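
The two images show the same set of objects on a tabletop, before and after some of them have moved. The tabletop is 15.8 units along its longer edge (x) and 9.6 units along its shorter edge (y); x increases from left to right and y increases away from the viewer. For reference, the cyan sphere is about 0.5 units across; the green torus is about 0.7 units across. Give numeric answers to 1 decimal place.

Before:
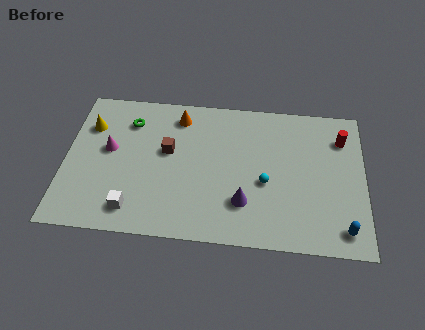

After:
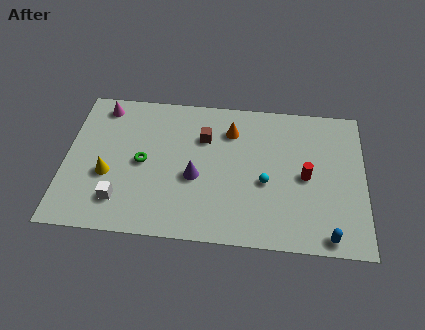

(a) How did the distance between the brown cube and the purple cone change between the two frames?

-2.4

The distance was about 5.1 in the first image and 2.7 in the second, so they moved 2.4 units closer together.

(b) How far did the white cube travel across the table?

0.9

From (3.7, 1.6) to (3.0, 2.1), the white cube covered √(0.7² + 0.5²) ≈ 0.9 units.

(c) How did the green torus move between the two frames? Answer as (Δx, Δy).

(0.8, -2.7)

The green torus was at about (3.3, 7.4) and moved to about (4.1, 4.7).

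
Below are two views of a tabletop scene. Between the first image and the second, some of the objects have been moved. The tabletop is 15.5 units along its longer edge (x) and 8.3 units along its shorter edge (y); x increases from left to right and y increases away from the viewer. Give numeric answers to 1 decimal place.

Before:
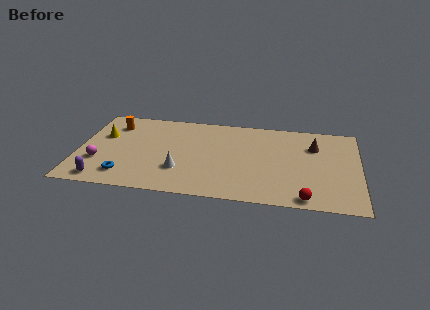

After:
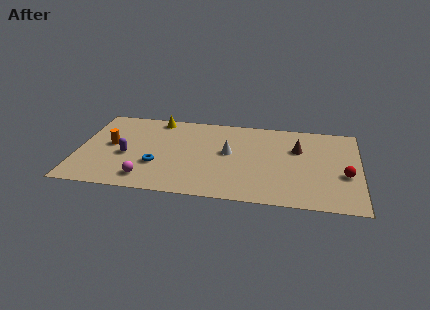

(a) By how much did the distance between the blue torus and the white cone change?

+1.2

Before: roughly 3.1 units apart; after: 4.3. That's 1.2 units further apart.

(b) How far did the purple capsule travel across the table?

2.8

The purple capsule moved from about (1.5, 1.0) to (2.7, 3.5), a distance of √(1.2² + 2.5²) ≈ 2.8.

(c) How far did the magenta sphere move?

3.0

From (1.2, 2.7) to (3.9, 1.4), the magenta sphere covered √(2.7² + 1.3²) ≈ 3.0 units.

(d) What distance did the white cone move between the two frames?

3.3

The white cone moved from about (5.7, 2.5) to (8.3, 4.6), a distance of √(2.6² + 2.1²) ≈ 3.3.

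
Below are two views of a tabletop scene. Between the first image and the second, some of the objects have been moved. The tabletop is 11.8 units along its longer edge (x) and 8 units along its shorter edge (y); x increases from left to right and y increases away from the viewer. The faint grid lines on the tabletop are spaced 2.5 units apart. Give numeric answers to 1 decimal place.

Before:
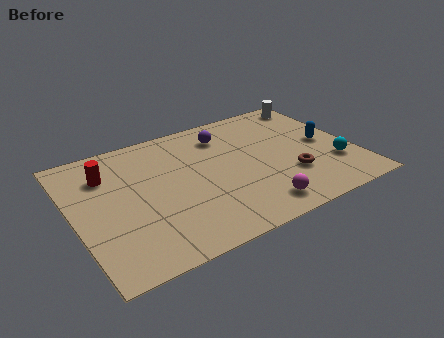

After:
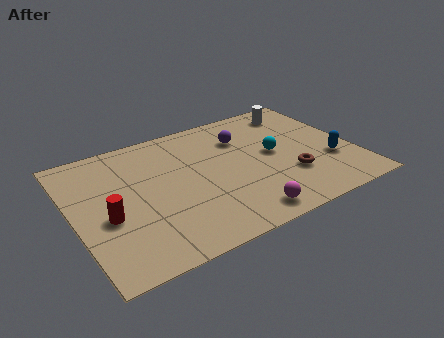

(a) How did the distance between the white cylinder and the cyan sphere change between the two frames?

-1.7

The distance was about 4.6 in the first image and 2.9 in the second, so they moved 1.7 units closer together.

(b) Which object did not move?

the brown torus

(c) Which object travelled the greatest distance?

the cyan sphere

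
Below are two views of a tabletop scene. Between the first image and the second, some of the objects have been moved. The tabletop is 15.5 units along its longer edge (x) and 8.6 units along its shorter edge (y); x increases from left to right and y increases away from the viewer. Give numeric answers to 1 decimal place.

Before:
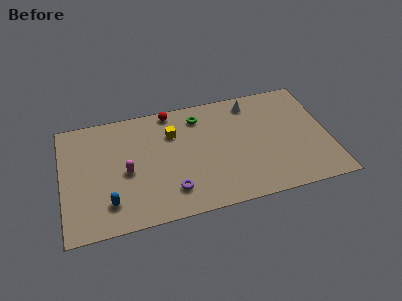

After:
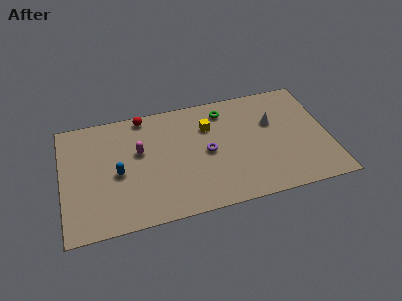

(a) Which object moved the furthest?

the purple torus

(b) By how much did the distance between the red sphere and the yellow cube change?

+2.4

The distance was about 1.7 in the first image and 4.1 in the second, so they moved 2.4 units further apart.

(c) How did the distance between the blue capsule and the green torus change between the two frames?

-0.3

They were about 7.5 units apart before and 7.2 after — 0.3 units closer together.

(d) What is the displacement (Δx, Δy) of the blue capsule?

(0.6, 2.0)

The blue capsule started near (2.6, 1.9) and ended near (3.2, 3.9).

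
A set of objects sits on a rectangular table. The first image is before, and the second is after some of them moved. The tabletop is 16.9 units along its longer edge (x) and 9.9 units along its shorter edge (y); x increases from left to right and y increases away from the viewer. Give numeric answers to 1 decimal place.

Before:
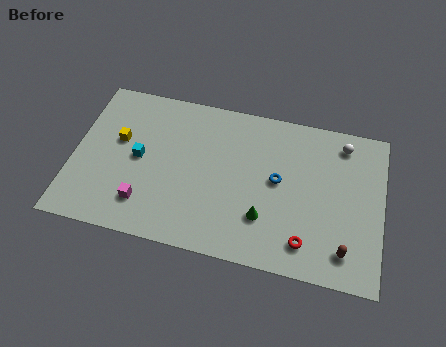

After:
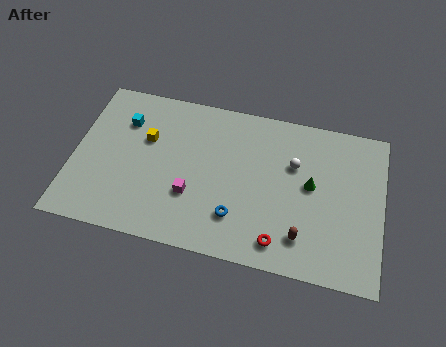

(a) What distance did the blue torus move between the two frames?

3.5

The blue torus was near (11.2, 5.3) before and (9.1, 2.5) after, so it travelled √(2.1² + 2.8²) ≈ 3.5 units.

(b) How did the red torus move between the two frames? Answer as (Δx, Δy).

(-1.4, -0.3)

The red torus was at about (12.9, 1.8) and moved to about (11.5, 1.5).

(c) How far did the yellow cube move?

1.6

From (2.4, 5.9) to (3.9, 6.3), the yellow cube covered √(1.5² + 0.4²) ≈ 1.6 units.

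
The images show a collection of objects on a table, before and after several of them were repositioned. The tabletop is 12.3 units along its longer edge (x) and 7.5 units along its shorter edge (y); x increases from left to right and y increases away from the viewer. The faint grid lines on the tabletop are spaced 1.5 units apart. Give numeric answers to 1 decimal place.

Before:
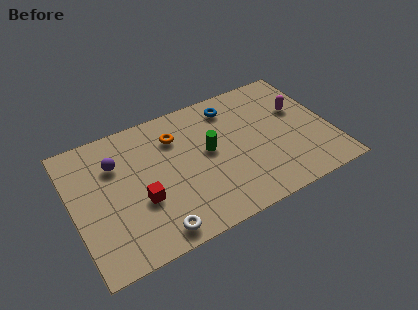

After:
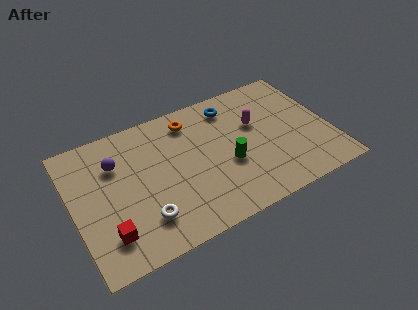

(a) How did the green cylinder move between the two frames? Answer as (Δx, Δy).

(0.8, -1.1)

The green cylinder started near (6.5, 4.1) and ended near (7.3, 3.0).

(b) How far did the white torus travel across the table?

1.0

The white torus was near (3.5, 0.9) before and (3.1, 1.8) after, so it travelled √(0.4² + 0.9²) ≈ 1.0 units.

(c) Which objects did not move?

the purple sphere and the blue torus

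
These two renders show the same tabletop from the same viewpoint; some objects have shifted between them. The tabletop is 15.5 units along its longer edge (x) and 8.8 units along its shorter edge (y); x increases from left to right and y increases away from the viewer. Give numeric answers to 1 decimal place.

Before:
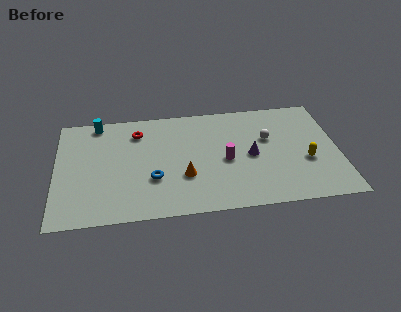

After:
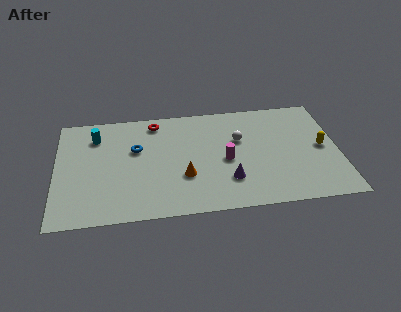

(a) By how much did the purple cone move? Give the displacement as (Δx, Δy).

(-1.3, -1.8)

From the two frames, the purple cone sits at roughly (10.7, 4.2) before and (9.4, 2.4) after.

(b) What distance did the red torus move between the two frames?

1.2

The red torus moved from about (4.5, 6.9) to (5.5, 7.6), a distance of √(1.0² + 0.7²) ≈ 1.2.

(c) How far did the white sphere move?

1.6

The white sphere moved from about (11.7, 5.5) to (10.1, 5.6), a distance of √(1.6² + 0.1²) ≈ 1.6.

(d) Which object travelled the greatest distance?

the blue torus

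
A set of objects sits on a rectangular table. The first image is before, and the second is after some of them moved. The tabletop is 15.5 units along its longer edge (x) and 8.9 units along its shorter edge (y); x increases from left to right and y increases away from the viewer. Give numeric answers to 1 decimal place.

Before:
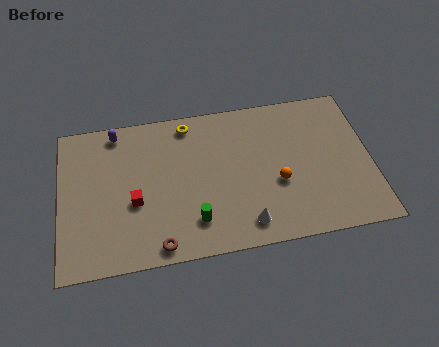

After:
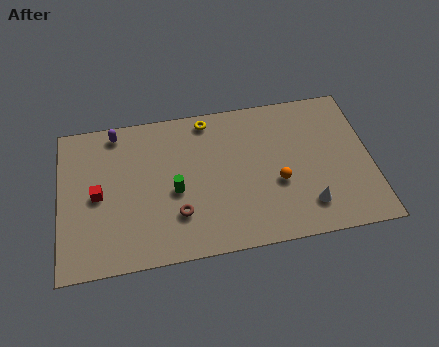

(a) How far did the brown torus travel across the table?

1.9

The brown torus was near (4.8, 0.9) before and (5.8, 2.5) after, so it travelled √(1.0² + 1.6²) ≈ 1.9 units.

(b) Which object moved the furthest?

the white cone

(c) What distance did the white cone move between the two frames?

3.1

The white cone moved from about (9.1, 1.4) to (12.2, 1.9), a distance of √(3.1² + 0.5²) ≈ 3.1.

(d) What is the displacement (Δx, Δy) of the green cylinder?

(-0.9, 1.9)

From the two frames, the green cylinder sits at roughly (6.6, 2.0) before and (5.7, 3.9) after.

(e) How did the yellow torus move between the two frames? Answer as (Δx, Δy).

(1.0, 0.1)

The yellow torus started near (6.5, 7.8) and ended near (7.5, 7.9).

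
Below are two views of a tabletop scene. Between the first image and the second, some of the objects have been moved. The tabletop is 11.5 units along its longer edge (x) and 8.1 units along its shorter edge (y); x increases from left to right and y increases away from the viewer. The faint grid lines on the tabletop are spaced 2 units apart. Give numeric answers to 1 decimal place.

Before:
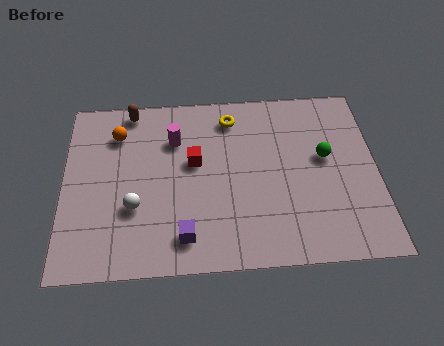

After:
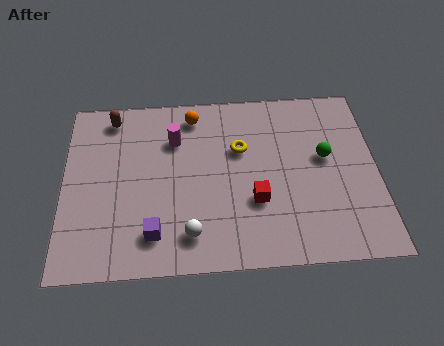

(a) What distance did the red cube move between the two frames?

2.9

The red cube moved from about (4.8, 4.7) to (7.0, 2.8), a distance of √(2.2² + 1.9²) ≈ 2.9.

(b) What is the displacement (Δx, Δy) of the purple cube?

(-1.1, 0.2)

From the two frames, the purple cube sits at roughly (4.4, 1.4) before and (3.3, 1.6) after.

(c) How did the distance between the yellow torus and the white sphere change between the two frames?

-1.1

Before: roughly 5.3 units apart; after: 4.2. That's 1.1 units closer together.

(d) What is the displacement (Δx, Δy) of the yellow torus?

(0.3, -1.5)

From the two frames, the yellow torus sits at roughly (6.2, 6.7) before and (6.5, 5.2) after.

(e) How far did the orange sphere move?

2.9

The orange sphere was near (2.0, 6.2) before and (4.8, 6.9) after, so it travelled √(2.8² + 0.7²) ≈ 2.9 units.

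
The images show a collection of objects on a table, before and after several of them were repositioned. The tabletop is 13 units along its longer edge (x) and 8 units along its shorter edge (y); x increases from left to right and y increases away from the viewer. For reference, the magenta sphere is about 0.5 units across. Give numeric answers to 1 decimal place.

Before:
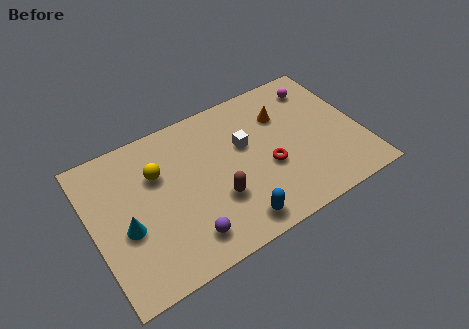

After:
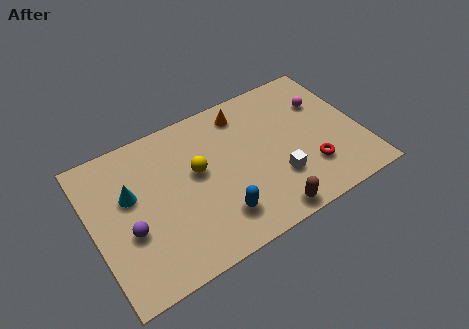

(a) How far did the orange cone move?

2.1

From (9.5, 5.7) to (7.7, 6.7), the orange cone covered √(1.8² + 1.0²) ≈ 2.1 units.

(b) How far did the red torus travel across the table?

2.1

The red torus moved from about (8.4, 3.2) to (10.3, 2.2), a distance of √(1.9² + 1.0²) ≈ 2.1.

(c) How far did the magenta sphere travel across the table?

1.0

From (11.4, 6.5) to (11.5, 5.5), the magenta sphere covered √(0.1² + 1.0²) ≈ 1.0 units.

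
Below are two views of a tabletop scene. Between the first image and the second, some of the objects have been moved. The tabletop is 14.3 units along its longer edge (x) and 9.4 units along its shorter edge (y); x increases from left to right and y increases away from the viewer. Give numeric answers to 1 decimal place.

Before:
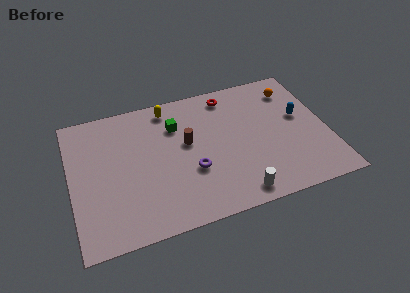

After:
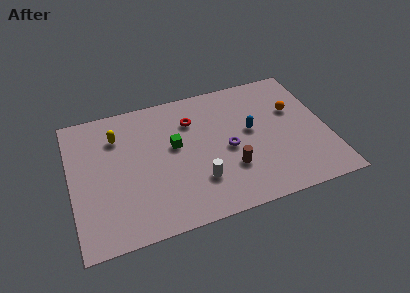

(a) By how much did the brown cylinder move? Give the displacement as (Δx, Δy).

(2.2, -2.5)

The brown cylinder started near (6.5, 5.4) and ended near (8.7, 2.9).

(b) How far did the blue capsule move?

2.8

The blue capsule moved from about (12.9, 5.4) to (10.1, 5.2), a distance of √(2.8² + 0.2²) ≈ 2.8.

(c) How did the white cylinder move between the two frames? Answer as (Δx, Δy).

(-2.0, 1.5)

The white cylinder started near (8.9, 1.1) and ended near (6.9, 2.6).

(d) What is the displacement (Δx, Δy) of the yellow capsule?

(-3.0, -1.2)

The yellow capsule started near (5.7, 8.2) and ended near (2.7, 7.0).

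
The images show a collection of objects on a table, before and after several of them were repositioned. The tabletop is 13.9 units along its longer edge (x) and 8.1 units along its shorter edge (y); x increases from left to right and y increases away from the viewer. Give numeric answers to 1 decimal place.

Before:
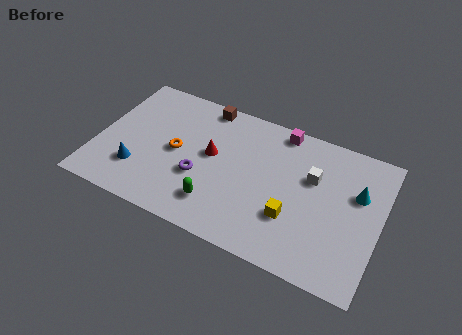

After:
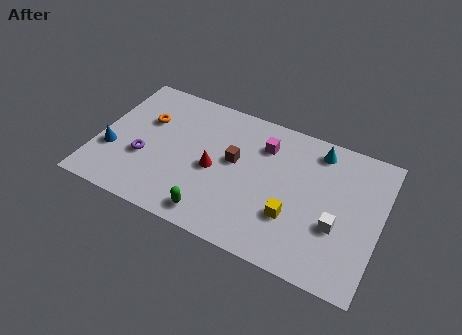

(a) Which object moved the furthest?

the brown cube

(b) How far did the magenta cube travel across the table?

1.4

From (8.7, 7.3) to (8.0, 6.1), the magenta cube covered √(0.7² + 1.2²) ≈ 1.4 units.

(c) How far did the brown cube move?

3.2

From (4.9, 7.3) to (6.7, 4.6), the brown cube covered √(1.8² + 2.7²) ≈ 3.2 units.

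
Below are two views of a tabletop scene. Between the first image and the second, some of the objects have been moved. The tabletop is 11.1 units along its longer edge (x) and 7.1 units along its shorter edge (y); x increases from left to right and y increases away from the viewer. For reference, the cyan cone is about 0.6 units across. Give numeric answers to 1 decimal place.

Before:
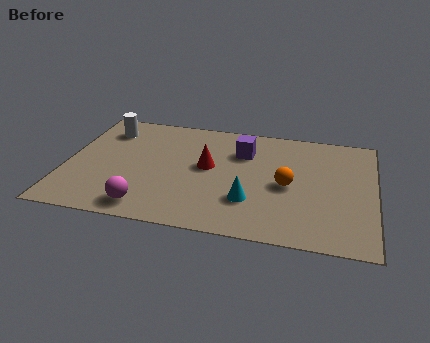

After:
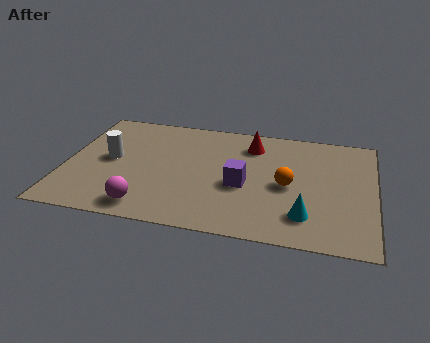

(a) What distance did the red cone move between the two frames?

2.3

The red cone moved from about (5.1, 3.9) to (6.6, 5.6), a distance of √(1.5² + 1.7²) ≈ 2.3.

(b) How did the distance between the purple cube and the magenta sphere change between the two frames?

-1.3

They were about 5.2 units apart before and 3.9 after — 1.3 units closer together.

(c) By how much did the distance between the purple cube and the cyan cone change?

-0.3

The distance was about 3.0 in the first image and 2.7 in the second, so they moved 0.3 units closer together.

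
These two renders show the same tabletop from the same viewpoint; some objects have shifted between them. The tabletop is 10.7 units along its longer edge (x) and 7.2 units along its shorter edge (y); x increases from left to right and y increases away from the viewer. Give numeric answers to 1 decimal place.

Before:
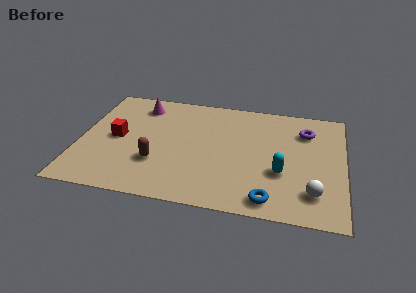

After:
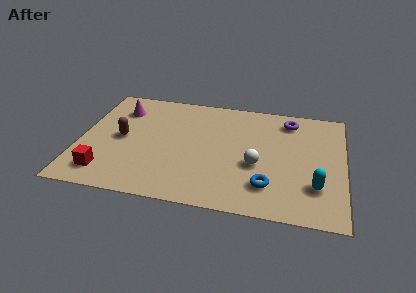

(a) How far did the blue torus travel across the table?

0.8

The blue torus was near (7.8, 0.9) before and (7.7, 1.7) after, so it travelled √(0.1² + 0.8²) ≈ 0.8 units.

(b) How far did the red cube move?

2.3

The red cube was near (1.5, 3.6) before and (1.2, 1.3) after, so it travelled √(0.3² + 2.3²) ≈ 2.3 units.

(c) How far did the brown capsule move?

2.0

The brown capsule moved from about (3.2, 2.3) to (1.7, 3.6), a distance of √(1.5² + 1.3²) ≈ 2.0.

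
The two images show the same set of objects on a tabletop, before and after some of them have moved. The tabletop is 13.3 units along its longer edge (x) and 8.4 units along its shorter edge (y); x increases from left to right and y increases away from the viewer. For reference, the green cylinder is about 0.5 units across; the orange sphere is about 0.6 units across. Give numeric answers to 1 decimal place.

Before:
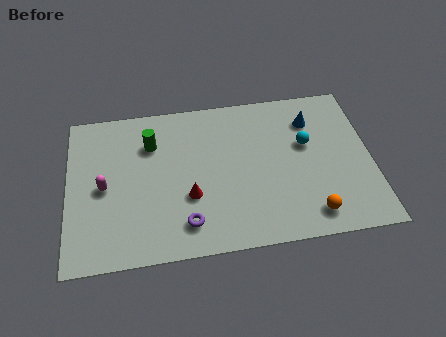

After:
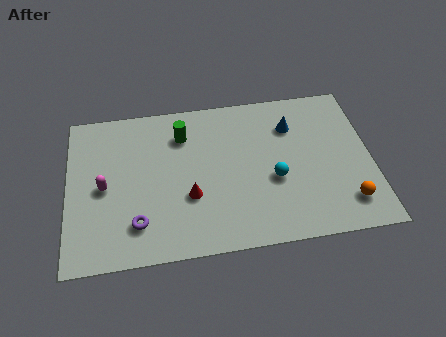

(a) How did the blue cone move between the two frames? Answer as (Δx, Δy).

(-0.9, -0.2)

The blue cone started near (10.8, 6.4) and ended near (9.9, 6.2).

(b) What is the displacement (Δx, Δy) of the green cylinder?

(1.4, 0.3)

From the two frames, the green cylinder sits at roughly (3.7, 6.1) before and (5.1, 6.4) after.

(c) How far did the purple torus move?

2.1

From (5.1, 1.6) to (3.0, 1.9), the purple torus covered √(2.1² + 0.3²) ≈ 2.1 units.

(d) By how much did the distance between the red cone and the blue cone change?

-0.9

They were about 6.5 units apart before and 5.6 after — 0.9 units closer together.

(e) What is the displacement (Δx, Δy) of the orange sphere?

(1.6, 0.4)

The orange sphere started near (10.5, 1.3) and ended near (12.1, 1.7).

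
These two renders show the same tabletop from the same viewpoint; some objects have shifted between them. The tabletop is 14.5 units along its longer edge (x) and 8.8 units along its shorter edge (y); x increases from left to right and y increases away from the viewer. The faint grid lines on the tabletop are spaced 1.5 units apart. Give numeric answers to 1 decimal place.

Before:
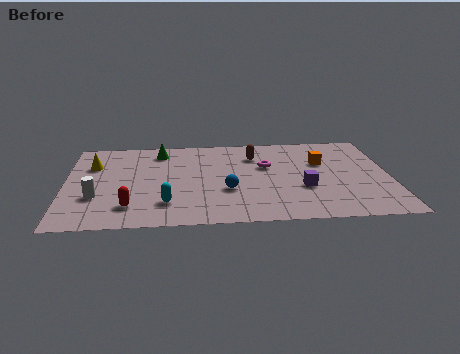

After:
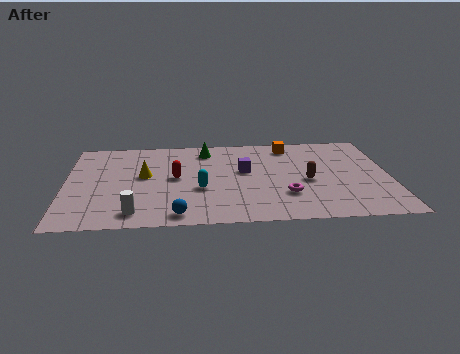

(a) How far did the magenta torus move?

3.0

The magenta torus was near (9.0, 5.5) before and (9.8, 2.6) after, so it travelled √(0.8² + 2.9²) ≈ 3.0 units.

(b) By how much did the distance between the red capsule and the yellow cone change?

-3.1

Before: roughly 4.5 units apart; after: 1.4. That's 3.1 units closer together.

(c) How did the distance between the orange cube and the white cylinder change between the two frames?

-1.1

Before: roughly 10.5 units apart; after: 9.4. That's 1.1 units closer together.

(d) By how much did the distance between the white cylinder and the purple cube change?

-3.0

Before: roughly 9.2 units apart; after: 6.2. That's 3.0 units closer together.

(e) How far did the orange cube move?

2.3

The orange cube moved from about (11.5, 5.7) to (10.1, 7.5), a distance of √(1.4² + 1.8²) ≈ 2.3.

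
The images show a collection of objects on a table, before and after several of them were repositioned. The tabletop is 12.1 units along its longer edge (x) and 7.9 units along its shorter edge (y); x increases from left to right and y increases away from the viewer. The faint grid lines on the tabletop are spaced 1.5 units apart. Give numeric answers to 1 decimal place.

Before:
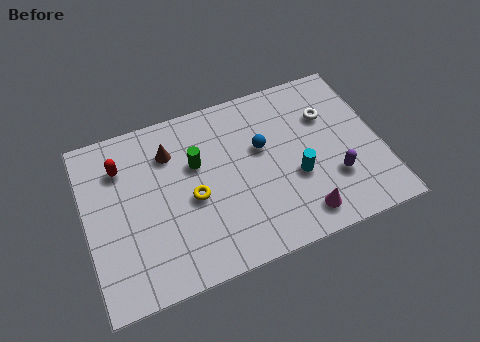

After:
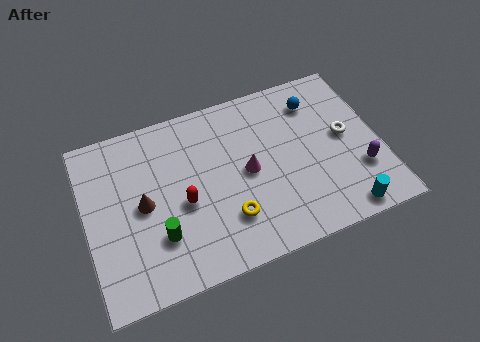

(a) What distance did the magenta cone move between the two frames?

3.3

The magenta cone was near (8.5, 1.2) before and (6.6, 3.9) after, so it travelled √(1.9² + 2.7²) ≈ 3.3 units.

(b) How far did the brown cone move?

2.4

The brown cone moved from about (3.6, 5.9) to (2.3, 3.9), a distance of √(1.3² + 2.0²) ≈ 2.4.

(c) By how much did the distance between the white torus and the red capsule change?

-1.7

Before: roughly 8.5 units apart; after: 6.8. That's 1.7 units closer together.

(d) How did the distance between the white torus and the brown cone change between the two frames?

+1.9

The distance was about 6.5 in the first image and 8.4 in the second, so they moved 1.9 units further apart.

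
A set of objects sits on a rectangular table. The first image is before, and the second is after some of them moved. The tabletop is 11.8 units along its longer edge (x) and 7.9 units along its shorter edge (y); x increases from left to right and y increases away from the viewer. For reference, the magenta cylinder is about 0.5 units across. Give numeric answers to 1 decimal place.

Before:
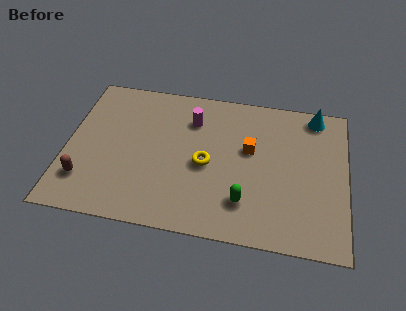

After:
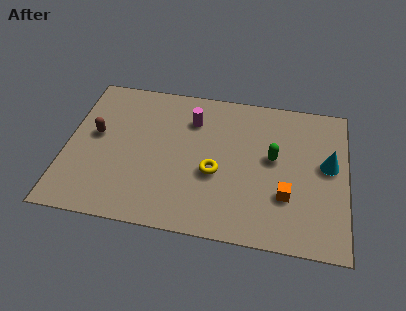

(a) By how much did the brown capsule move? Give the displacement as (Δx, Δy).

(0.3, 2.5)

From the two frames, the brown capsule sits at roughly (0.9, 1.9) before and (1.2, 4.4) after.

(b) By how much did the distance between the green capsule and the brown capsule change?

+0.8

Before: roughly 6.7 units apart; after: 7.5. That's 0.8 units further apart.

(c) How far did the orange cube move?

2.7

From (7.7, 4.7) to (9.3, 2.5), the orange cube covered √(1.6² + 2.2²) ≈ 2.7 units.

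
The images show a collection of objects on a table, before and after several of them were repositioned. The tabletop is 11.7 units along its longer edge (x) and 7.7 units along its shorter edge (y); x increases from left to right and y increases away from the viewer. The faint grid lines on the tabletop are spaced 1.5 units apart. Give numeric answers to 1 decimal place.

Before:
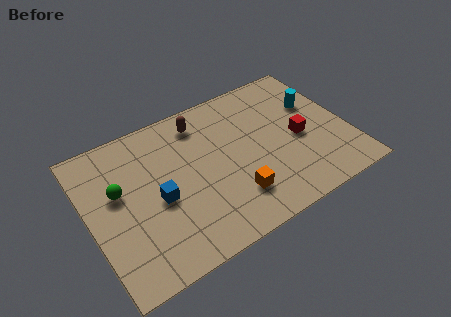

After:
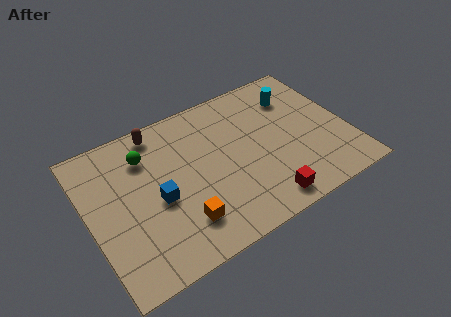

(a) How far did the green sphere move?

1.8

The green sphere was near (1.4, 4.6) before and (2.8, 5.8) after, so it travelled √(1.4² + 1.2²) ≈ 1.8 units.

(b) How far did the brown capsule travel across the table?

1.9

From (5.4, 6.4) to (3.5, 6.8), the brown capsule covered √(1.9² + 0.4²) ≈ 1.9 units.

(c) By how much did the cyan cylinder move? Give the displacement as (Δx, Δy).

(-0.8, 0.8)

From the two frames, the cyan cylinder sits at roughly (10.5, 5.0) before and (9.7, 5.8) after.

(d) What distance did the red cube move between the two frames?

3.3

From (9.5, 3.5) to (7.4, 1.0), the red cube covered √(2.1² + 2.5²) ≈ 3.3 units.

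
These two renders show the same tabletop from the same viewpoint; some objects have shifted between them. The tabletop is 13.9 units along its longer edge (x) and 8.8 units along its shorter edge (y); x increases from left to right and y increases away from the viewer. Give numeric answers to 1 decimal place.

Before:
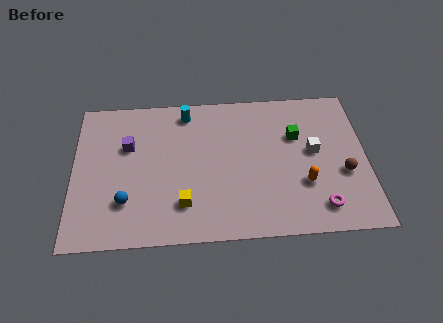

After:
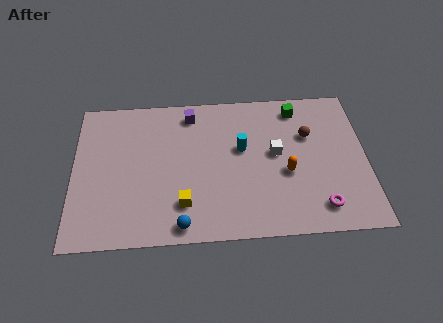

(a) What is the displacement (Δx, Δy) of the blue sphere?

(2.6, -1.5)

From the two frames, the blue sphere sits at roughly (2.5, 2.4) before and (5.1, 0.9) after.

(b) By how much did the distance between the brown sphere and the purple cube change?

-4.6

The distance was about 10.5 in the first image and 5.9 in the second, so they moved 4.6 units closer together.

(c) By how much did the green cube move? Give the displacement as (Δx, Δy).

(0.1, 1.7)

The green cube started near (10.6, 5.8) and ended near (10.7, 7.5).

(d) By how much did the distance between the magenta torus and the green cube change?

+1.7

They were about 4.4 units apart before and 6.1 after — 1.7 units further apart.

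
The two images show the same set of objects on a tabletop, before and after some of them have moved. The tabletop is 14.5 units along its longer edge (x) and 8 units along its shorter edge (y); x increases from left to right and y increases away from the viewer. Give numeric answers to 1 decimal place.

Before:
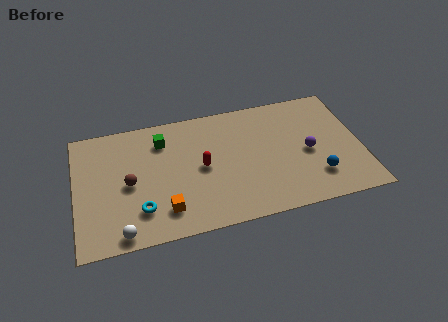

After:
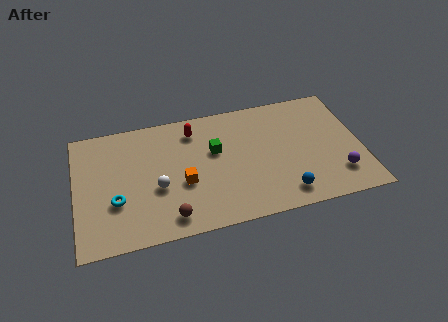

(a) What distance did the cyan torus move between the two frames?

1.4

From (3.2, 2.0) to (2.0, 2.8), the cyan torus covered √(1.2² + 0.8²) ≈ 1.4 units.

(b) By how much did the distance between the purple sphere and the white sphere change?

-0.8

Before: roughly 10.0 units apart; after: 9.2. That's 0.8 units closer together.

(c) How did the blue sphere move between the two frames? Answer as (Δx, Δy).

(-1.7, -0.7)

The blue sphere started near (12.1, 2.0) and ended near (10.4, 1.3).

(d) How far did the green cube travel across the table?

2.9

From (4.5, 6.2) to (7.1, 4.9), the green cube covered √(2.6² + 1.3²) ≈ 2.9 units.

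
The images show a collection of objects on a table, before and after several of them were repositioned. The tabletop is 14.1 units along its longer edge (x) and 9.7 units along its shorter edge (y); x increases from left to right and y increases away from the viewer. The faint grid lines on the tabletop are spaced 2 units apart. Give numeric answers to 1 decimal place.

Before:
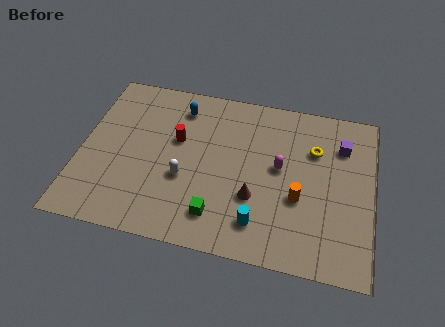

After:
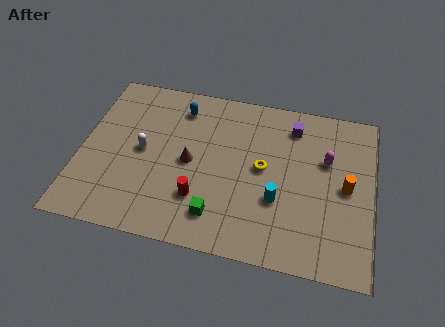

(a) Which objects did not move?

the blue capsule and the green cube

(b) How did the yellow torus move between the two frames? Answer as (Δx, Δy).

(-2.4, -1.6)

The yellow torus started near (11.2, 6.7) and ended near (8.8, 5.1).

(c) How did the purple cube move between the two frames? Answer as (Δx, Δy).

(-2.4, 0.7)

From the two frames, the purple cube sits at roughly (12.5, 7.2) before and (10.1, 7.9) after.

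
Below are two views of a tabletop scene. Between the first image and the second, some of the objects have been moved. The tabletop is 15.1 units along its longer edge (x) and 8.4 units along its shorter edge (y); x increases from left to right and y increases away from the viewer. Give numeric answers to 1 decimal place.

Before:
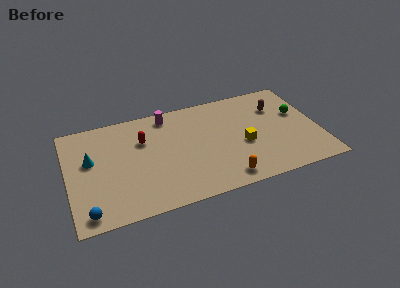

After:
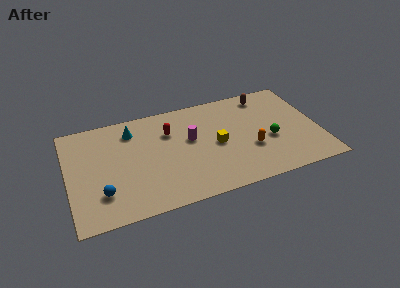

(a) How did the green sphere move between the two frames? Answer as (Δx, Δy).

(-1.9, -1.7)

The green sphere started near (14.0, 5.1) and ended near (12.1, 3.4).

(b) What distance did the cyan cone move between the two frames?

3.1

From (1.4, 5.0) to (4.0, 6.7), the cyan cone covered √(2.6² + 1.7²) ≈ 3.1 units.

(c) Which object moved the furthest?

the cyan cone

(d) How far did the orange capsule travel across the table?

2.6

From (9.1, 1.1) to (10.9, 3.0), the orange capsule covered √(1.8² + 1.9²) ≈ 2.6 units.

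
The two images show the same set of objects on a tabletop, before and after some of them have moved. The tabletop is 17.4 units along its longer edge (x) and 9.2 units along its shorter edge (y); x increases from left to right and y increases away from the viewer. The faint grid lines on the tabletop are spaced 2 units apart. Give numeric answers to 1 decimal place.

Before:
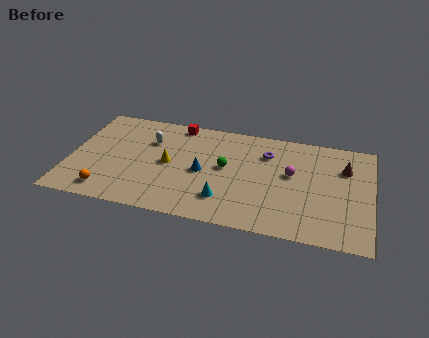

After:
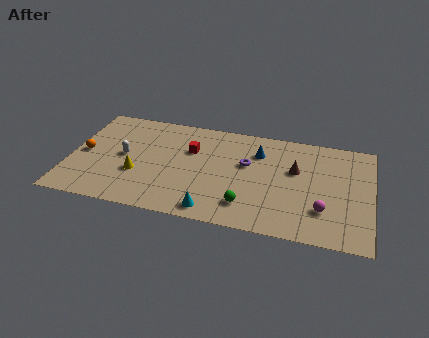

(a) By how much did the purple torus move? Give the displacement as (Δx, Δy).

(-1.1, -1.2)

The purple torus was at about (11.3, 6.8) and moved to about (10.2, 5.6).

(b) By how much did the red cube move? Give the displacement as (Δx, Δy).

(0.9, -2.2)

The red cube was at about (6.0, 8.3) and moved to about (6.9, 6.1).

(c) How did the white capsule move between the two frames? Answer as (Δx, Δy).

(-1.4, -1.7)

The white capsule was at about (4.5, 6.4) and moved to about (3.1, 4.7).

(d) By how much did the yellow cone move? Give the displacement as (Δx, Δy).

(-1.7, -1.3)

The yellow cone started near (5.7, 4.6) and ended near (4.0, 3.3).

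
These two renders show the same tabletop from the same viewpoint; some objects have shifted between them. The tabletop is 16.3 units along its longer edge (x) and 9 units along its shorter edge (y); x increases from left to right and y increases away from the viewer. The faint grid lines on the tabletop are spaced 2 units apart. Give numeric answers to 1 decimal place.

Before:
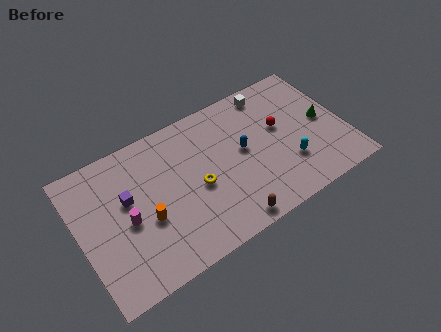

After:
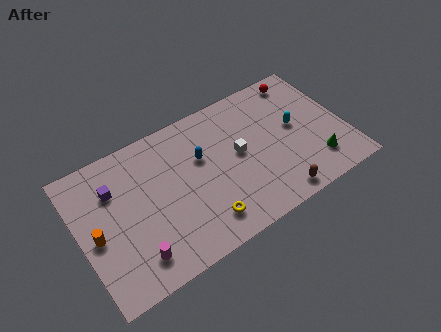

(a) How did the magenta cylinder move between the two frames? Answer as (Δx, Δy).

(0.1, -2.4)

The magenta cylinder started near (2.8, 4.1) and ended near (2.9, 1.7).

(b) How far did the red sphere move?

3.2

From (12.5, 5.3) to (14.3, 7.9), the red sphere covered √(1.8² + 2.6²) ≈ 3.2 units.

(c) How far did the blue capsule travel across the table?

2.6

The blue capsule moved from about (10.1, 4.9) to (7.6, 5.7), a distance of √(2.5² + 0.8²) ≈ 2.6.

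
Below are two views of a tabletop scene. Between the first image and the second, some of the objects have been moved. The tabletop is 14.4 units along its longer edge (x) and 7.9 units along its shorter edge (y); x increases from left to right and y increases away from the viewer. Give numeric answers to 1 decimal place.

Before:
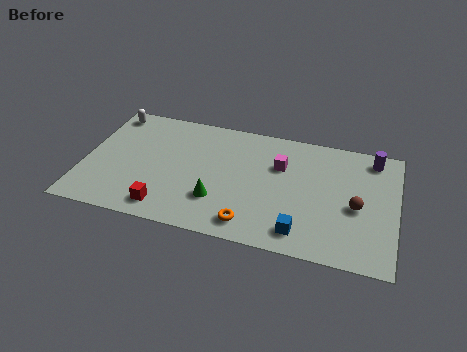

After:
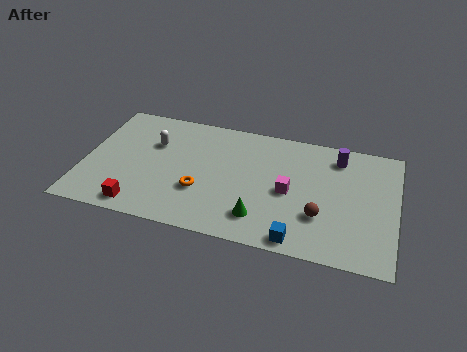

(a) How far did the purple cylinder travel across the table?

1.6

From (13.2, 6.8) to (11.6, 6.5), the purple cylinder covered √(1.6² + 0.3²) ≈ 1.6 units.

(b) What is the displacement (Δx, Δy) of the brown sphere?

(-1.6, -1.0)

The brown sphere was at about (12.6, 3.5) and moved to about (11.0, 2.5).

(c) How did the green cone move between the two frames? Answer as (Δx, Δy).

(2.0, -0.6)

The green cone started near (6.3, 2.3) and ended near (8.3, 1.7).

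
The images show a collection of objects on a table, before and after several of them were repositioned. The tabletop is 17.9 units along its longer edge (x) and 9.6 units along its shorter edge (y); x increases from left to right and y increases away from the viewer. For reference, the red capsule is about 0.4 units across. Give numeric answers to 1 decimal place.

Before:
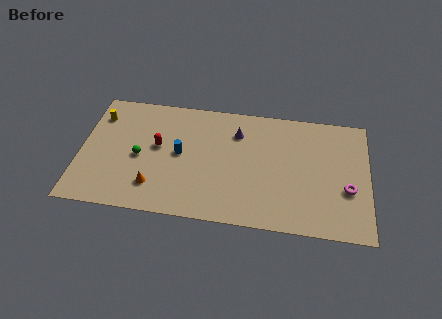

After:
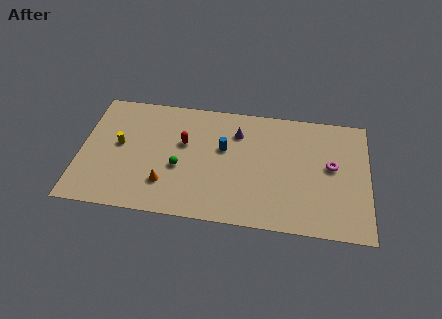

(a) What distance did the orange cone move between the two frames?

0.8

The orange cone moved from about (4.7, 2.2) to (5.4, 2.5), a distance of √(0.7² + 0.3²) ≈ 0.8.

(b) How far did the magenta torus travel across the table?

2.0

From (16.6, 3.6) to (15.6, 5.3), the magenta torus covered √(1.0² + 1.7²) ≈ 2.0 units.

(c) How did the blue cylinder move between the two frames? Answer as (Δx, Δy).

(2.7, 0.8)

From the two frames, the blue cylinder sits at roughly (6.2, 5.0) before and (8.9, 5.8) after.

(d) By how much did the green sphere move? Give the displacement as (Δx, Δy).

(2.5, -0.5)

From the two frames, the green sphere sits at roughly (3.7, 4.4) before and (6.2, 3.9) after.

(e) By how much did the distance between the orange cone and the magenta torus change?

-1.4

They were about 12.0 units apart before and 10.6 after — 1.4 units closer together.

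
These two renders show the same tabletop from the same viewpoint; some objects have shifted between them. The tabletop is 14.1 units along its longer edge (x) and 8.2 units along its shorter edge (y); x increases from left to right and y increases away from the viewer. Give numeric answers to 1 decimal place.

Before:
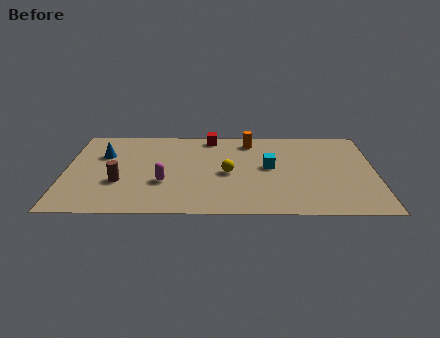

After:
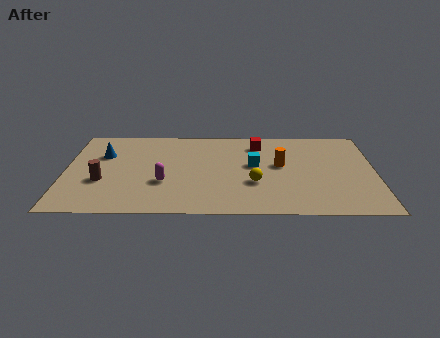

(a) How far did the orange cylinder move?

2.7

From (8.4, 6.9) to (9.8, 4.6), the orange cylinder covered √(1.4² + 2.3²) ≈ 2.7 units.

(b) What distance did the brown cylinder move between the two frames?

0.8

The brown cylinder moved from about (2.5, 2.9) to (1.7, 3.0), a distance of √(0.8² + 0.1²) ≈ 0.8.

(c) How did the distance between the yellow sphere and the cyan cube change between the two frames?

-0.3

They were about 2.0 units apart before and 1.7 after — 0.3 units closer together.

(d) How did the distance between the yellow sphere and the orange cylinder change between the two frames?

-1.2

The distance was about 3.3 in the first image and 2.1 in the second, so they moved 1.2 units closer together.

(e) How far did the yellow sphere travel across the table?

1.5

The yellow sphere was near (7.4, 3.8) before and (8.6, 2.9) after, so it travelled √(1.2² + 0.9²) ≈ 1.5 units.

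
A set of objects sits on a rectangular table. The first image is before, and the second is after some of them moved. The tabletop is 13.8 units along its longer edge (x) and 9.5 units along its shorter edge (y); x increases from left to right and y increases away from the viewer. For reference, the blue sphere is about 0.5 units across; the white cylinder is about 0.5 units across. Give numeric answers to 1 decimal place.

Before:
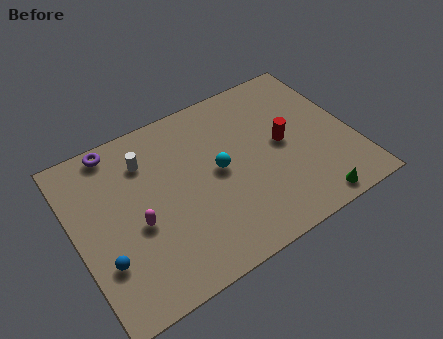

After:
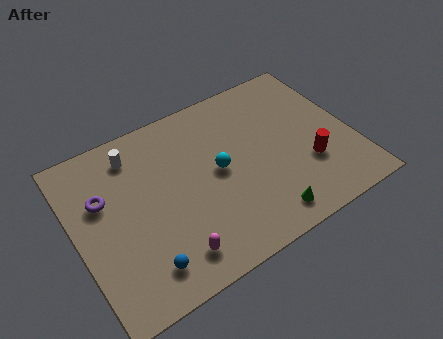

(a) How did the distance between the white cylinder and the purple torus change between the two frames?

+0.6

Before: roughly 1.9 units apart; after: 2.5. That's 0.6 units further apart.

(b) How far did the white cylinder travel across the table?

0.8

From (3.8, 7.2) to (3.3, 7.8), the white cylinder covered √(0.5² + 0.6²) ≈ 0.8 units.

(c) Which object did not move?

the cyan sphere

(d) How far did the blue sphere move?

2.1

From (1.1, 2.9) to (2.8, 1.7), the blue sphere covered √(1.7² + 1.2²) ≈ 2.1 units.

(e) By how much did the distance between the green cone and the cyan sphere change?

-1.7

Before: roughly 5.7 units apart; after: 4.0. That's 1.7 units closer together.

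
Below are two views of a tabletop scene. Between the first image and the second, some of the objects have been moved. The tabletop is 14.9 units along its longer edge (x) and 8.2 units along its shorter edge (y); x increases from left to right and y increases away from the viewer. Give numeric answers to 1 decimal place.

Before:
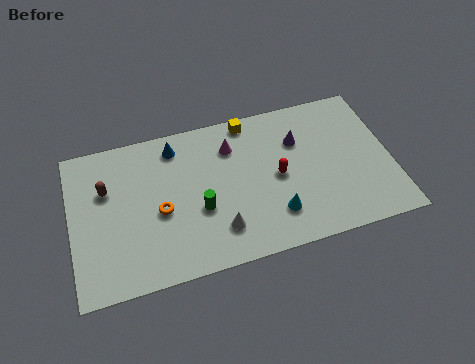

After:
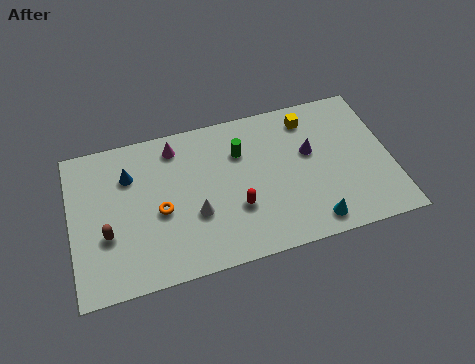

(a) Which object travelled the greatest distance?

the green cylinder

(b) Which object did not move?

the orange torus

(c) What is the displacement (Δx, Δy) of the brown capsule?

(-0.1, -2.4)

The brown capsule was at about (1.7, 5.4) and moved to about (1.6, 3.0).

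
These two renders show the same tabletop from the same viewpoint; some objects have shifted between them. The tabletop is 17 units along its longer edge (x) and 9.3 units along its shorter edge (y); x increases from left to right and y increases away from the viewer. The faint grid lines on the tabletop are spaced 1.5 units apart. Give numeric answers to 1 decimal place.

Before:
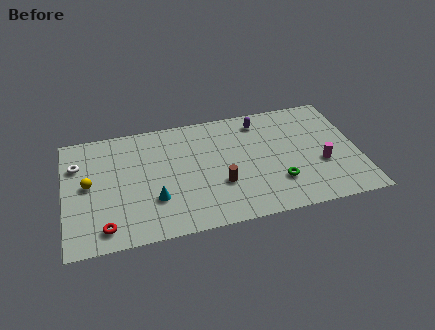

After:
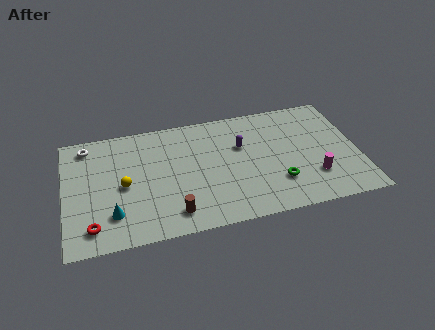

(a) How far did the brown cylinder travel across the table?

3.2

The brown cylinder moved from about (8.9, 3.2) to (6.1, 1.6), a distance of √(2.8² + 1.6²) ≈ 3.2.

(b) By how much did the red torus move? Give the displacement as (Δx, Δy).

(-0.7, 0.2)

The red torus was at about (2.2, 1.4) and moved to about (1.5, 1.6).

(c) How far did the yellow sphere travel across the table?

2.1

The yellow sphere was near (1.4, 4.9) before and (3.4, 4.4) after, so it travelled √(2.0² + 0.5²) ≈ 2.1 units.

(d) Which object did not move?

the green torus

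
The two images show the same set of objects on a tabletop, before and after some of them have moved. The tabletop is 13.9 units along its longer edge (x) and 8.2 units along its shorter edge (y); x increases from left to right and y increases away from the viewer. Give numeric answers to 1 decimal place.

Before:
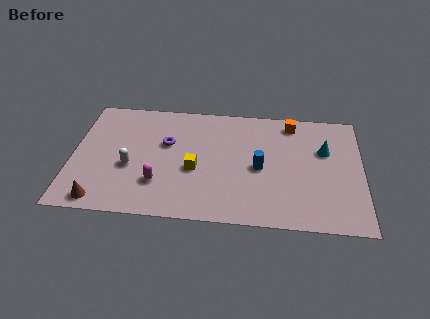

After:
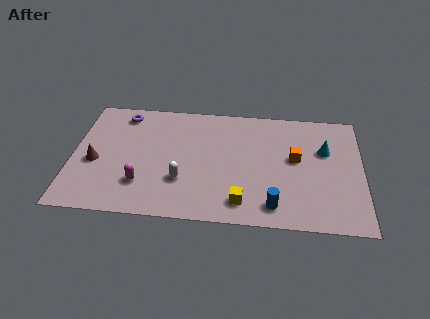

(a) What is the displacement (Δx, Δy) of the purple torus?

(-2.2, 1.9)

The purple torus was at about (4.5, 5.1) and moved to about (2.3, 7.0).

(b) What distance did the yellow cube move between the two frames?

3.0

The yellow cube moved from about (5.9, 3.4) to (8.2, 1.4), a distance of √(2.3² + 2.0²) ≈ 3.0.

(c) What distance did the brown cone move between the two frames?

2.6

The brown cone was near (1.5, 0.9) before and (1.1, 3.5) after, so it travelled √(0.4² + 2.6²) ≈ 2.6 units.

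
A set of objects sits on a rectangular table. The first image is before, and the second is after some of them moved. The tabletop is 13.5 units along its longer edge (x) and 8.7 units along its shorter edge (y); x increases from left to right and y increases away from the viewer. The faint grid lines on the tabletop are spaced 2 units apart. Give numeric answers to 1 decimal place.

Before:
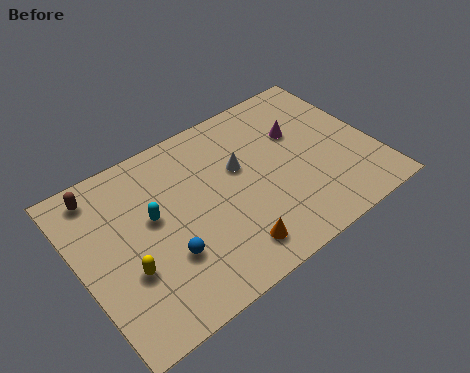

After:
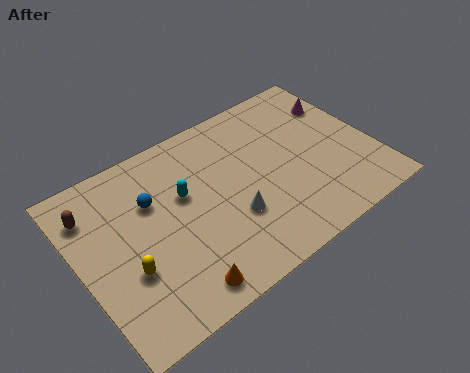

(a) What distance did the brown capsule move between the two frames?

0.9

From (1.4, 7.5) to (0.9, 6.7), the brown capsule covered √(0.5² + 0.8²) ≈ 0.9 units.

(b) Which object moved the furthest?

the blue sphere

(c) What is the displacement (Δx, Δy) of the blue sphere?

(-0.1, 3.0)

From the two frames, the blue sphere sits at roughly (3.6, 2.8) before and (3.5, 5.8) after.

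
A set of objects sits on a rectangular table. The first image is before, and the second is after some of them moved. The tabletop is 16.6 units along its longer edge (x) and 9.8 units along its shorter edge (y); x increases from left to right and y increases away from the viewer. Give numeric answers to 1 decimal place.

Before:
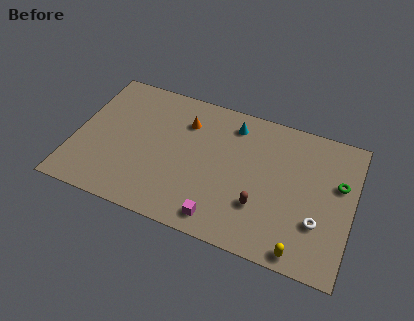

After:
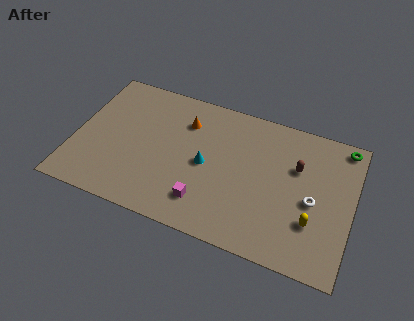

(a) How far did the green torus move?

2.7

From (15.7, 6.1) to (15.8, 8.8), the green torus covered √(0.1² + 2.7²) ≈ 2.7 units.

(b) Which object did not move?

the orange cone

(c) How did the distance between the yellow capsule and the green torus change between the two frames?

+0.5

Before: roughly 5.5 units apart; after: 6.0. That's 0.5 units further apart.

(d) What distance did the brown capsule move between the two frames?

3.9

The brown capsule was near (11.3, 3.0) before and (13.2, 6.4) after, so it travelled √(1.9² + 3.4²) ≈ 3.9 units.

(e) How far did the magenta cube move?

1.3

From (9.1, 1.3) to (8.1, 2.1), the magenta cube covered √(1.0² + 0.8²) ≈ 1.3 units.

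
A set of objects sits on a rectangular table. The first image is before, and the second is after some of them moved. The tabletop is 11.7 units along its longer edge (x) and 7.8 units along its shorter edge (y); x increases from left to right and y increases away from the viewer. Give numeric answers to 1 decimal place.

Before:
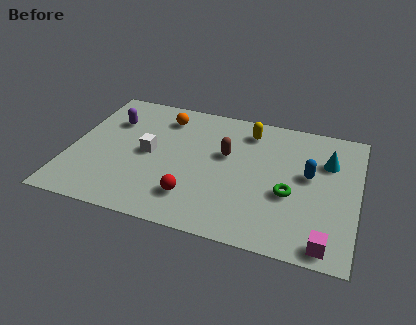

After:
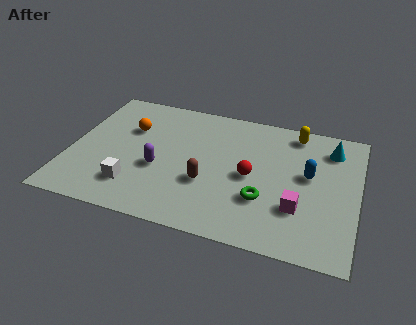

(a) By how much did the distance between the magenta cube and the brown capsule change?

-2.1

The distance was about 5.8 in the first image and 3.7 in the second, so they moved 2.1 units closer together.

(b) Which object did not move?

the blue capsule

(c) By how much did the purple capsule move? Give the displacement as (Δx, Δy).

(2.2, -2.4)

The purple capsule started near (1.5, 5.5) and ended near (3.7, 3.1).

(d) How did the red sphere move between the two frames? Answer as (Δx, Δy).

(2.2, 1.9)

The red sphere was at about (5.2, 1.8) and moved to about (7.4, 3.7).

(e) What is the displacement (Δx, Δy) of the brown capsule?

(-0.6, -1.9)

The brown capsule was at about (6.3, 4.7) and moved to about (5.7, 2.8).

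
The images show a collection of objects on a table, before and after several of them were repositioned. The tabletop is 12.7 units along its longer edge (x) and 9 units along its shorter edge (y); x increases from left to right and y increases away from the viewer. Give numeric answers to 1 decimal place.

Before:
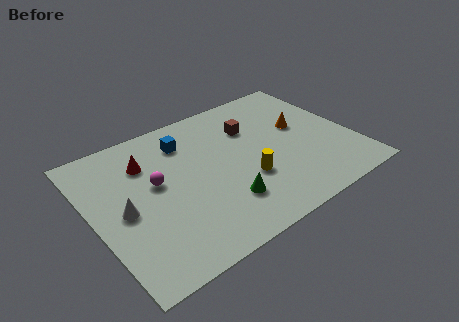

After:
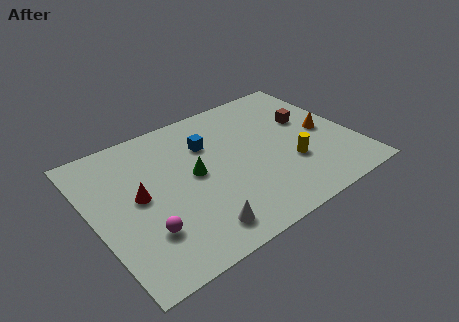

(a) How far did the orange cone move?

1.3

The orange cone was near (10.4, 5.2) before and (11.4, 4.3) after, so it travelled √(1.0² + 0.9²) ≈ 1.3 units.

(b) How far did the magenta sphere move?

2.8

The magenta sphere moved from about (3.1, 5.1) to (2.1, 2.5), a distance of √(1.0² + 2.6²) ≈ 2.8.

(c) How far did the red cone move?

2.0

The red cone was near (2.9, 6.6) before and (2.2, 4.7) after, so it travelled √(0.7² + 1.9²) ≈ 2.0 units.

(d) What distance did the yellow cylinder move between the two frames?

2.2

The yellow cylinder moved from about (7.2, 3.1) to (9.4, 3.0), a distance of √(2.2² + 0.1²) ≈ 2.2.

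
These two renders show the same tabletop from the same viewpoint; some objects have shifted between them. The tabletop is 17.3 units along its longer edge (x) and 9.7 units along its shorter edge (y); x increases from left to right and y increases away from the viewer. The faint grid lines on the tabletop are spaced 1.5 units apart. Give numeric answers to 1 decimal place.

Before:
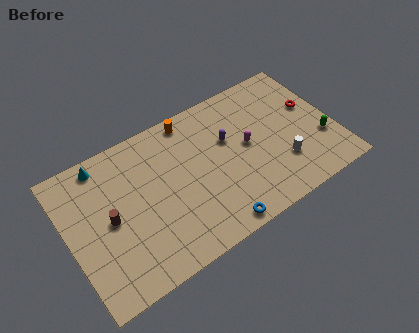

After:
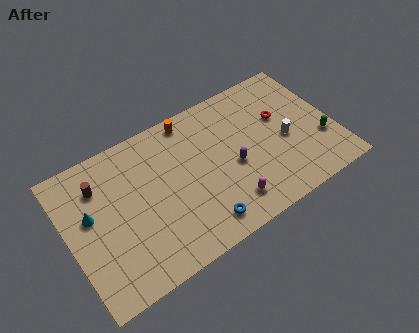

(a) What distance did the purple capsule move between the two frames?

1.9

The purple capsule was near (10.6, 6.1) before and (10.6, 4.2) after, so it travelled √(0.0² + 1.9²) ≈ 1.9 units.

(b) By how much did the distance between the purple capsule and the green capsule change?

-0.6

Before: roughly 6.4 units apart; after: 5.8. That's 0.6 units closer together.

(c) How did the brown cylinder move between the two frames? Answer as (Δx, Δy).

(-0.3, 2.5)

The brown cylinder started near (2.6, 4.8) and ended near (2.3, 7.3).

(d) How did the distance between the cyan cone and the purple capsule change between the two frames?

+0.9

Before: roughly 8.3 units apart; after: 9.2. That's 0.9 units further apart.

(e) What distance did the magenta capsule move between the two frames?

3.7

From (11.7, 5.1) to (9.9, 1.9), the magenta capsule covered √(1.8² + 3.2²) ≈ 3.7 units.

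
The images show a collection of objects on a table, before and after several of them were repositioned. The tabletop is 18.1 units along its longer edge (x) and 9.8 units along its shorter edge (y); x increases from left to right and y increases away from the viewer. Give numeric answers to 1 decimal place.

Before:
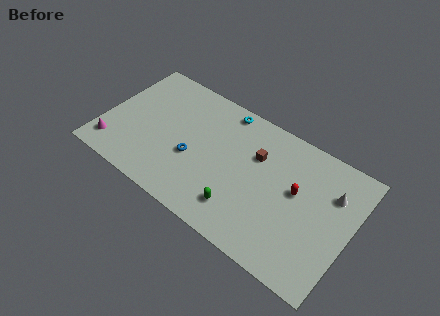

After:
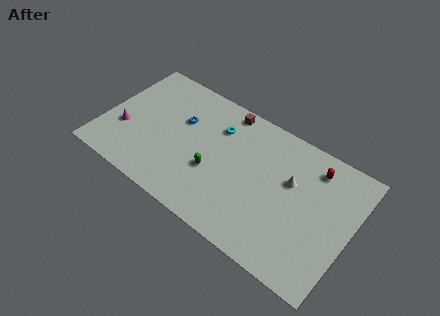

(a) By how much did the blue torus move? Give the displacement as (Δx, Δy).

(-1.3, 2.4)

The blue torus started near (6.7, 3.9) and ended near (5.4, 6.3).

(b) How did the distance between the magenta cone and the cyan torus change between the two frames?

-2.6

The distance was about 10.0 in the first image and 7.4 in the second, so they moved 2.6 units closer together.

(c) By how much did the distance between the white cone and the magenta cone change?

-3.9

They were about 16.2 units apart before and 12.3 after — 3.9 units closer together.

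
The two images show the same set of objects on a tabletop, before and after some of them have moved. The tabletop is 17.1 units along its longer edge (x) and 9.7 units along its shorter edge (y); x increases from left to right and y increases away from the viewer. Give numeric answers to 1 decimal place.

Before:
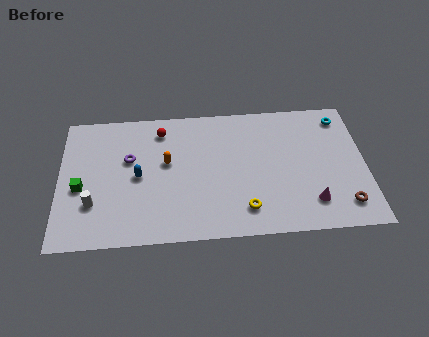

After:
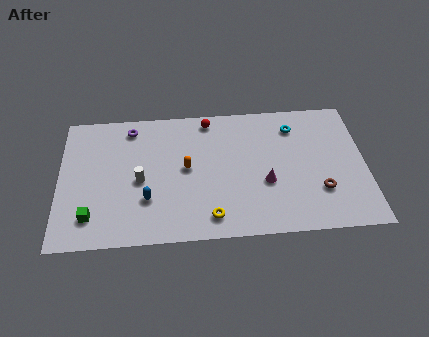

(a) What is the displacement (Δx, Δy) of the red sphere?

(2.7, 0.6)

The red sphere started near (5.7, 8.0) and ended near (8.4, 8.6).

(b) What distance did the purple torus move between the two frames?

2.3

The purple torus moved from about (3.9, 6.0) to (4.0, 8.3), a distance of √(0.1² + 2.3²) ≈ 2.3.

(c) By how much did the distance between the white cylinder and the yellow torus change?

-3.6

Before: roughly 8.5 units apart; after: 4.9. That's 3.6 units closer together.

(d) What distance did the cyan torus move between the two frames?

2.7

From (15.9, 8.2) to (13.2, 7.7), the cyan torus covered √(2.7² + 0.5²) ≈ 2.7 units.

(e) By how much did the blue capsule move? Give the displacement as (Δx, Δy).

(0.5, -1.7)

The blue capsule started near (4.4, 4.7) and ended near (4.9, 3.0).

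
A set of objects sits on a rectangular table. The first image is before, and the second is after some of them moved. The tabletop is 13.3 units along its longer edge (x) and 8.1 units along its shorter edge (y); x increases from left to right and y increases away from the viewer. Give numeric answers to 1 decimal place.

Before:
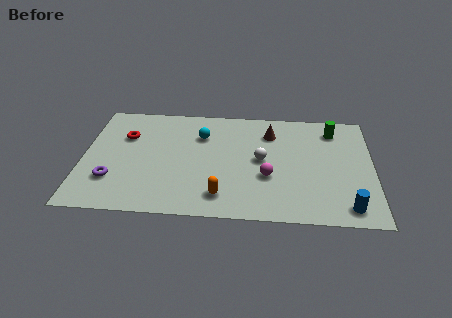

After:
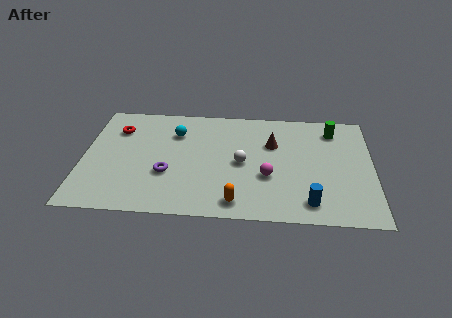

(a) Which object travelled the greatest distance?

the purple torus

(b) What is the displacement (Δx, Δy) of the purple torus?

(2.5, 0.6)

The purple torus was at about (1.4, 2.3) and moved to about (3.9, 2.9).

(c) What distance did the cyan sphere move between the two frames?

1.2

The cyan sphere was near (5.4, 5.8) before and (4.2, 5.9) after, so it travelled √(1.2² + 0.1²) ≈ 1.2 units.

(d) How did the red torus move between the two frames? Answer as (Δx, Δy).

(-0.4, 0.5)

The red torus started near (1.9, 5.5) and ended near (1.5, 6.0).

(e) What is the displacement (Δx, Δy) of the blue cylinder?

(-1.7, 0.2)

From the two frames, the blue cylinder sits at roughly (12.1, 1.1) before and (10.4, 1.3) after.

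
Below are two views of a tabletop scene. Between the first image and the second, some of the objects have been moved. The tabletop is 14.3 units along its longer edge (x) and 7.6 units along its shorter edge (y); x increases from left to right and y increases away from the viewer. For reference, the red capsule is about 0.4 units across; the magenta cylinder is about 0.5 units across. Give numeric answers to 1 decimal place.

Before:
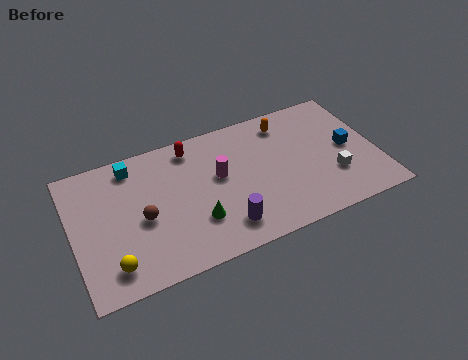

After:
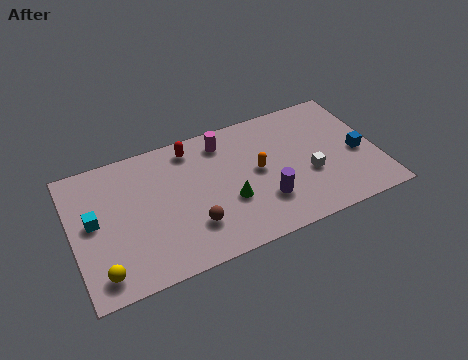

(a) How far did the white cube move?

1.2

From (12.1, 2.4) to (11.0, 2.9), the white cube covered √(1.1² + 0.5²) ≈ 1.2 units.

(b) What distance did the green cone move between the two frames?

1.7

The green cone was near (5.6, 2.3) before and (7.2, 2.8) after, so it travelled √(1.6² + 0.5²) ≈ 1.7 units.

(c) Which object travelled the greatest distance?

the cyan cube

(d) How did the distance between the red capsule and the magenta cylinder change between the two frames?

-0.9

Before: roughly 2.4 units apart; after: 1.5. That's 0.9 units closer together.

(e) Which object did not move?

the red capsule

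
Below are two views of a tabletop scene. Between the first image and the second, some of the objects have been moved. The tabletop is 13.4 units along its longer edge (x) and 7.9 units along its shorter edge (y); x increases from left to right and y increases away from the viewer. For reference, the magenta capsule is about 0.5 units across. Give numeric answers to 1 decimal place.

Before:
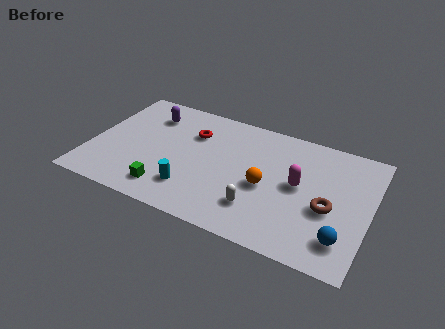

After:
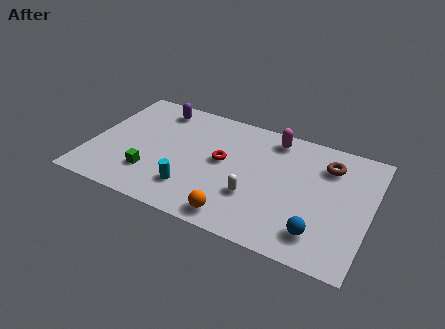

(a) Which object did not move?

the cyan cylinder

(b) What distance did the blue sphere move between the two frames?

1.1

The blue sphere was near (12.3, 1.7) before and (11.2, 1.6) after, so it travelled √(1.1² + 0.1²) ≈ 1.1 units.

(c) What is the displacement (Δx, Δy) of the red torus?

(1.6, -1.3)

From the two frames, the red torus sits at roughly (4.7, 5.6) before and (6.3, 4.3) after.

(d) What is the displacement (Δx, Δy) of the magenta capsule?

(-1.5, 2.6)

The magenta capsule started near (10.0, 4.2) and ended near (8.5, 6.8).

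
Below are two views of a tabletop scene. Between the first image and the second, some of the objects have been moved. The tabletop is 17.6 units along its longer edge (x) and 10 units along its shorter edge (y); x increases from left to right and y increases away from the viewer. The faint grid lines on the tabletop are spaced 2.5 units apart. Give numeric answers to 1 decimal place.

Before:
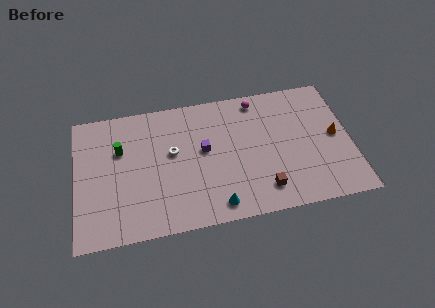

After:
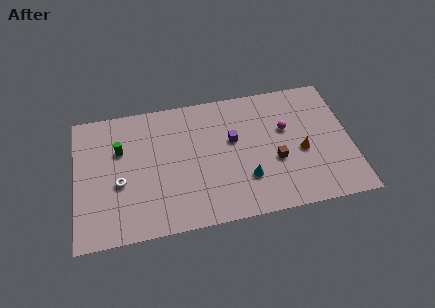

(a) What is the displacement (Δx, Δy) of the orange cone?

(-2.2, -0.8)

From the two frames, the orange cone sits at roughly (16.6, 5.1) before and (14.4, 4.3) after.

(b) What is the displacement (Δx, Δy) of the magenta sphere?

(1.7, -2.6)

From the two frames, the magenta sphere sits at roughly (11.8, 8.8) before and (13.5, 6.2) after.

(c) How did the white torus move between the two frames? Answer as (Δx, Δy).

(-3.4, -1.7)

The white torus started near (6.2, 5.8) and ended near (2.8, 4.1).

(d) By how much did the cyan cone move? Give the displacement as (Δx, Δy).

(2.0, 1.6)

The cyan cone was at about (8.8, 1.3) and moved to about (10.8, 2.9).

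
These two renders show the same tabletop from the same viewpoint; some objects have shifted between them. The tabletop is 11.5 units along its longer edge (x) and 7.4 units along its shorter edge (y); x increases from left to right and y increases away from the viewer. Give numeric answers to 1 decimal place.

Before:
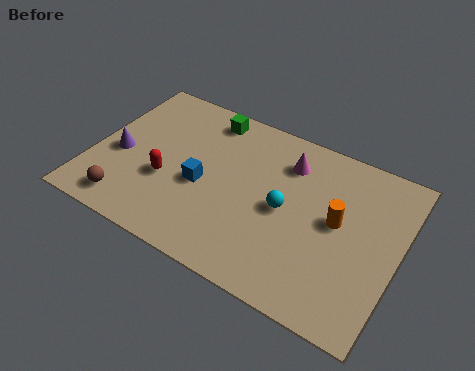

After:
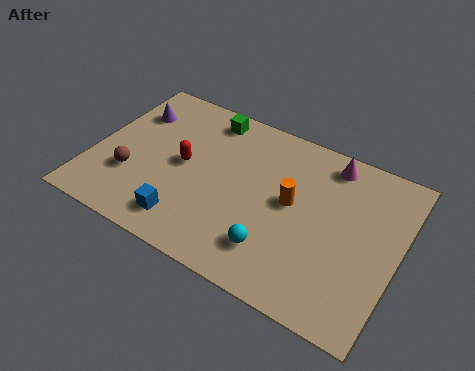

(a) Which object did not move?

the green cube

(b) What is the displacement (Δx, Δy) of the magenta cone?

(1.5, 0.7)

The magenta cone was at about (7.1, 5.7) and moved to about (8.6, 6.4).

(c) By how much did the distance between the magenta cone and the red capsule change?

+0.7

They were about 5.1 units apart before and 5.8 after — 0.7 units further apart.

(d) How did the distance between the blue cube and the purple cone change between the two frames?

+1.8

Before: roughly 3.2 units apart; after: 5.0. That's 1.8 units further apart.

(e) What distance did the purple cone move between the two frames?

2.2

The purple cone was near (1.0, 3.2) before and (1.1, 5.4) after, so it travelled √(0.1² + 2.2²) ≈ 2.2 units.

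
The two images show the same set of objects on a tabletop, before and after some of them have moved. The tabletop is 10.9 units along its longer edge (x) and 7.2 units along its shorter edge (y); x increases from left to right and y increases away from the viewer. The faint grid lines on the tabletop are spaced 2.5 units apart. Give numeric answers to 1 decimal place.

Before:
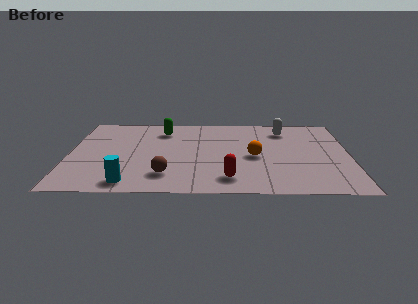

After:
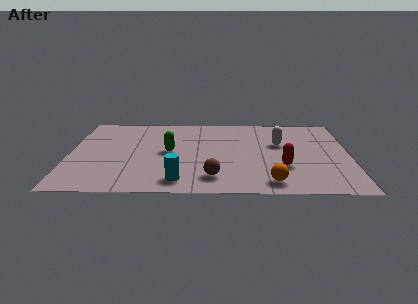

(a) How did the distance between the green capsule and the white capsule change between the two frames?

-0.4

They were about 4.8 units apart before and 4.4 after — 0.4 units closer together.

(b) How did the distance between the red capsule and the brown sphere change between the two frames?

+0.5

The distance was about 2.4 in the first image and 2.9 in the second, so they moved 0.5 units further apart.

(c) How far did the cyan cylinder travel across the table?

1.9

From (2.4, 0.9) to (4.3, 1.1), the cyan cylinder covered √(1.9² + 0.2²) ≈ 1.9 units.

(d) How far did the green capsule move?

2.0

The green capsule moved from about (3.6, 5.7) to (3.9, 3.7), a distance of √(0.3² + 2.0²) ≈ 2.0.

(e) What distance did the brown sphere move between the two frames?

1.8

The brown sphere was near (3.8, 1.6) before and (5.6, 1.4) after, so it travelled √(1.8² + 0.2²) ≈ 1.8 units.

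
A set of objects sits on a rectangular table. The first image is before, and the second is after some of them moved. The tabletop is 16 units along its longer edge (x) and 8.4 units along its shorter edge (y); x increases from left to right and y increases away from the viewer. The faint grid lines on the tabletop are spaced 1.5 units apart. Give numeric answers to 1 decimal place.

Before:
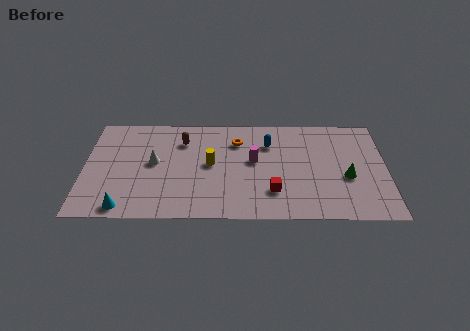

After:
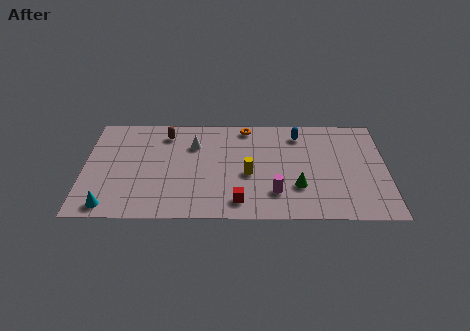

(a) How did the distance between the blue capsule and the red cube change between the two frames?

+2.5

The distance was about 3.9 in the first image and 6.4 in the second, so they moved 2.5 units further apart.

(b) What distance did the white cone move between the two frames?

2.6

The white cone was near (3.7, 4.5) before and (5.8, 6.0) after, so it travelled √(2.1² + 1.5²) ≈ 2.6 units.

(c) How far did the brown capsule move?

1.1

The brown capsule moved from about (5.2, 6.3) to (4.3, 6.9), a distance of √(0.9² + 0.6²) ≈ 1.1.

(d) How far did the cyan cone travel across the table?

0.8

From (2.2, 0.9) to (1.4, 1.0), the cyan cone covered √(0.8² + 0.1²) ≈ 0.8 units.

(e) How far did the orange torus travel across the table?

1.3

The orange torus was near (8.1, 6.3) before and (8.6, 7.5) after, so it travelled √(0.5² + 1.2²) ≈ 1.3 units.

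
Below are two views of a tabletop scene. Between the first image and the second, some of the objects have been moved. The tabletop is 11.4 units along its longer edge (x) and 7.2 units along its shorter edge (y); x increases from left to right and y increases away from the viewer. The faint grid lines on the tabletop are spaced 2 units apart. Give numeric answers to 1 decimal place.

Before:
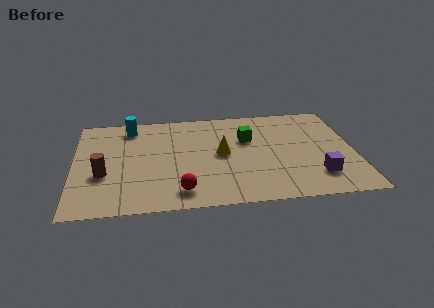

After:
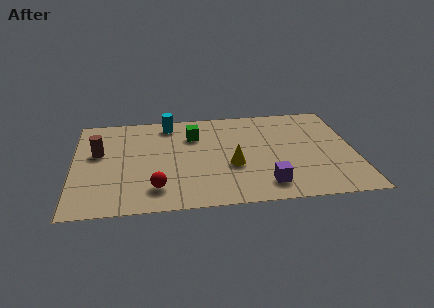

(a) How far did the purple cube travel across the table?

2.1

From (9.8, 1.7) to (7.7, 1.3), the purple cube covered √(2.1² + 0.4²) ≈ 2.1 units.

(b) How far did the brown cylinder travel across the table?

1.6

From (1.2, 2.7) to (1.0, 4.3), the brown cylinder covered √(0.2² + 1.6²) ≈ 1.6 units.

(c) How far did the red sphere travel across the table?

1.0

The red sphere was near (4.3, 1.2) before and (3.3, 1.5) after, so it travelled √(1.0² + 0.3²) ≈ 1.0 units.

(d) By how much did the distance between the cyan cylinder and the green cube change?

-3.6

They were about 5.0 units apart before and 1.4 after — 3.6 units closer together.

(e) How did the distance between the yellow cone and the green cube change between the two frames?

+1.3

The distance was about 1.5 in the first image and 2.8 in the second, so they moved 1.3 units further apart.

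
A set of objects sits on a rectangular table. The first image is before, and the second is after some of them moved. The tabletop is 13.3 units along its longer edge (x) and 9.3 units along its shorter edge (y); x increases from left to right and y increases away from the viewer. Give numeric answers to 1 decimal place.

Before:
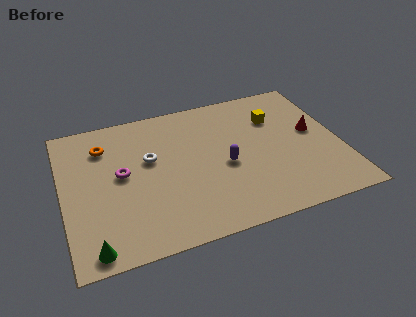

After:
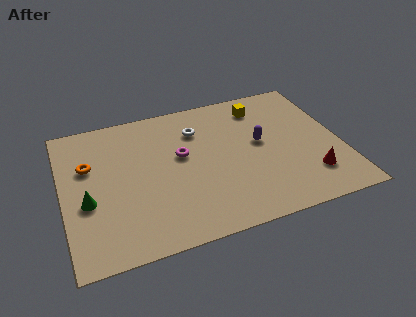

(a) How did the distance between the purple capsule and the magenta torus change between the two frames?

-1.2

The distance was about 5.0 in the first image and 3.8 in the second, so they moved 1.2 units closer together.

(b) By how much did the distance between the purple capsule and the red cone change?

-0.9

Before: roughly 4.5 units apart; after: 3.6. That's 0.9 units closer together.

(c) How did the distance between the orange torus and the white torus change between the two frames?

+2.8

They were about 2.6 units apart before and 5.4 after — 2.8 units further apart.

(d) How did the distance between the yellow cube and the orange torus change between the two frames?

+0.3

Before: roughly 8.3 units apart; after: 8.6. That's 0.3 units further apart.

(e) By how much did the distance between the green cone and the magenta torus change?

+0.5

The distance was about 4.4 in the first image and 4.9 in the second, so they moved 0.5 units further apart.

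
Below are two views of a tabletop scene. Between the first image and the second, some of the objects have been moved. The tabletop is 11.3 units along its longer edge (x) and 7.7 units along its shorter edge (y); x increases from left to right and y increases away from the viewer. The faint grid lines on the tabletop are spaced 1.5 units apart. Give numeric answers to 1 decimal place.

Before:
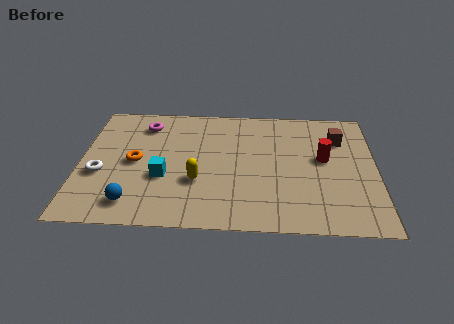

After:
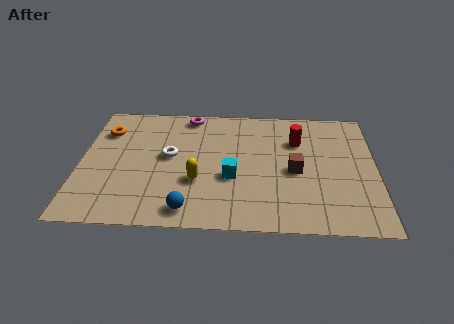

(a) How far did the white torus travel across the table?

2.9

From (0.8, 3.0) to (3.4, 4.2), the white torus covered √(2.6² + 1.2²) ≈ 2.9 units.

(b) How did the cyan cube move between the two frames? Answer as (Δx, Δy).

(2.6, 0.1)

The cyan cube started near (3.2, 2.9) and ended near (5.8, 3.0).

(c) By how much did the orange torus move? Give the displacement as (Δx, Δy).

(-1.2, 1.9)

The orange torus was at about (2.1, 3.8) and moved to about (0.9, 5.7).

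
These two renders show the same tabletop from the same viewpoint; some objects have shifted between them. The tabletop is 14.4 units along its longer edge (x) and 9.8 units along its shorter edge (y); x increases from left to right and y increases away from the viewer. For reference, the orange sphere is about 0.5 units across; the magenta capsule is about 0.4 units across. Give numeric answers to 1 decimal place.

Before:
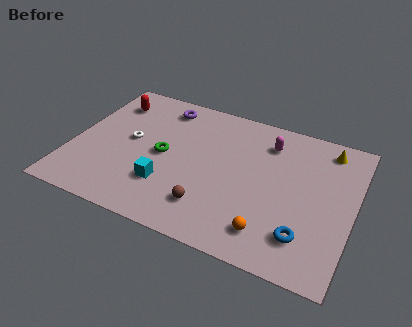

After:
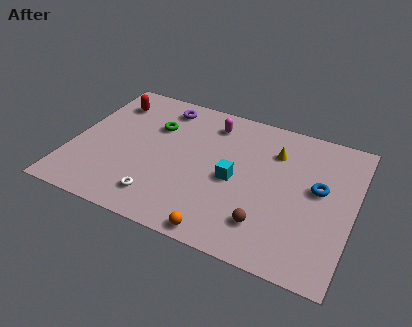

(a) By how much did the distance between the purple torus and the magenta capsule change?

-3.0

They were about 5.6 units apart before and 2.6 after — 3.0 units closer together.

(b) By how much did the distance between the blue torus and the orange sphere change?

+4.7

The distance was about 1.7 in the first image and 6.4 in the second, so they moved 4.7 units further apart.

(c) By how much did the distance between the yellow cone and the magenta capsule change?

+0.4

They were about 3.1 units apart before and 3.5 after — 0.4 units further apart.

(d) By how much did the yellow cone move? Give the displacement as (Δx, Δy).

(-2.6, -1.2)

The yellow cone was at about (12.8, 8.4) and moved to about (10.2, 7.2).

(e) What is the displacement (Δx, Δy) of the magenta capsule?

(-3.0, 0.3)

The magenta capsule was at about (9.8, 7.7) and moved to about (6.8, 8.0).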